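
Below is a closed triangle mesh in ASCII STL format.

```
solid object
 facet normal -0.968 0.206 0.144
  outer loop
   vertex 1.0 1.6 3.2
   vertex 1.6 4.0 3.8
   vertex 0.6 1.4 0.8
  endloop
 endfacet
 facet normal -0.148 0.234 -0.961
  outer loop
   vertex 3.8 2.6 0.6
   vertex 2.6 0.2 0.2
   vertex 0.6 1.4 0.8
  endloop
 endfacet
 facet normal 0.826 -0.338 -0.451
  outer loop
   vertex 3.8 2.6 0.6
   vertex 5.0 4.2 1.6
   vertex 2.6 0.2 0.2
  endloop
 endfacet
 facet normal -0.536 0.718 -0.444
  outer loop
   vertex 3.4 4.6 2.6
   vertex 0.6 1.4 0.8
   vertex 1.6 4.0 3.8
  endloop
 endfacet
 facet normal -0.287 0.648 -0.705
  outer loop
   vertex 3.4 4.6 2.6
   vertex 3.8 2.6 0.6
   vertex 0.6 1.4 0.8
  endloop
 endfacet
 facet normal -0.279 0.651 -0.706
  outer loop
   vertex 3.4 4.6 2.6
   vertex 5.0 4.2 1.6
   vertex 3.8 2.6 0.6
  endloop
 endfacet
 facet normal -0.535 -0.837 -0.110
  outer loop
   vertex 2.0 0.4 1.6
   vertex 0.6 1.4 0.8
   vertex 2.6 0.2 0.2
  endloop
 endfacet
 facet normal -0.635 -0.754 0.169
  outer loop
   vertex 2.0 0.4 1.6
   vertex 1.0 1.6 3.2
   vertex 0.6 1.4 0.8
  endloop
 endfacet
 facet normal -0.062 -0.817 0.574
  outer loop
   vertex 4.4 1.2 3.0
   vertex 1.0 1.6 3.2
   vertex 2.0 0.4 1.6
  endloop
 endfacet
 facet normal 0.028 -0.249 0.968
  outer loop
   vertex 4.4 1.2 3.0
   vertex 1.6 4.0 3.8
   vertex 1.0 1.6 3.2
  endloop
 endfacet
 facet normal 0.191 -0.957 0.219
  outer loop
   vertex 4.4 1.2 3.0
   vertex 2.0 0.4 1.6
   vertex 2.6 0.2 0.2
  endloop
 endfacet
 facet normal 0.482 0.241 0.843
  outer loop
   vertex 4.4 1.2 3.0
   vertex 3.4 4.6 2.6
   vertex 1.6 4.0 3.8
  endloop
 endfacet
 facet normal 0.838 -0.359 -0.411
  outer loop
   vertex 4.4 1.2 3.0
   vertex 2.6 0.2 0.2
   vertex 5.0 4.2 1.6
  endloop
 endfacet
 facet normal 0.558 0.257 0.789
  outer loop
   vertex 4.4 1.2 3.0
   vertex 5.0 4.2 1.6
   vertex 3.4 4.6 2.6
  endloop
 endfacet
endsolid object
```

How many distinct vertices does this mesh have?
9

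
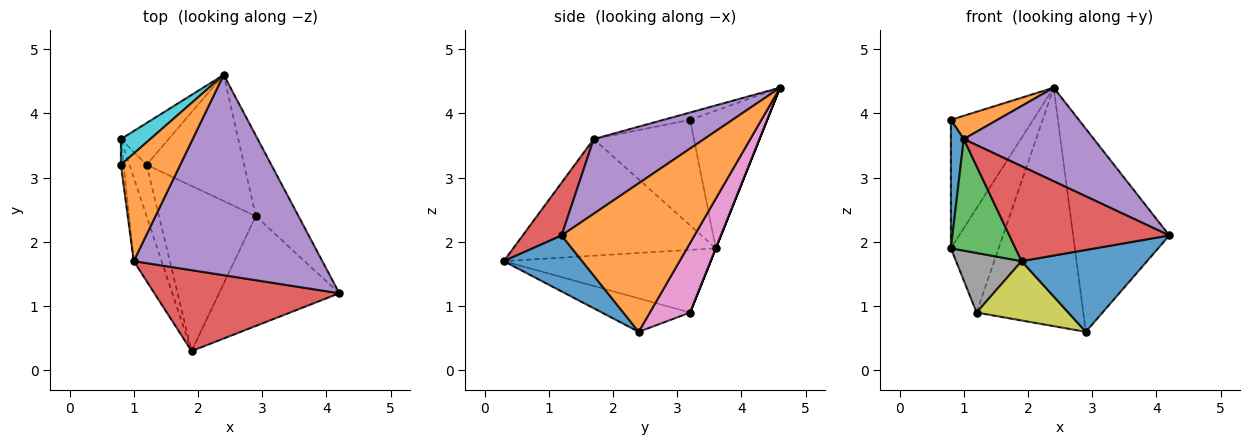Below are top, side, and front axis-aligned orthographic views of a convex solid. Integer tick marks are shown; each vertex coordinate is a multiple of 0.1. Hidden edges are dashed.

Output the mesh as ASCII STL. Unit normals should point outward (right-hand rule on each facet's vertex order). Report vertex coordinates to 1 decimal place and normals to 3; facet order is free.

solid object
 facet normal 0.350 -0.560 -0.751
  outer loop
   vertex 2.9 2.4 0.6
   vertex 4.2 1.2 2.1
   vertex 1.9 0.3 1.7
  endloop
 endfacet
 facet normal 0.789 0.571 -0.227
  outer loop
   vertex 2.9 2.4 0.6
   vertex 2.4 4.6 4.4
   vertex 4.2 1.2 2.1
  endloop
 endfacet
 facet normal -0.929 -0.296 -0.222
  outer loop
   vertex 1.0 1.7 3.6
   vertex 0.8 3.6 1.9
   vertex 1.9 0.3 1.7
  endloop
 endfacet
 facet normal 0.182 -0.748 0.638
  outer loop
   vertex 1.0 1.7 3.6
   vertex 1.9 0.3 1.7
   vertex 4.2 1.2 2.1
  endloop
 endfacet
 facet normal 0.338 -0.398 0.853
  outer loop
   vertex 1.0 1.7 3.6
   vertex 4.2 1.2 2.1
   vertex 2.4 4.6 4.4
  endloop
 endfacet
 facet normal 0.000 0.928 -0.371
  outer loop
   vertex 1.2 3.2 0.9
   vertex 0.8 3.6 1.9
   vertex 2.4 4.6 4.4
  endloop
 endfacet
 facet normal 0.316 0.838 -0.444
  outer loop
   vertex 1.2 3.2 0.9
   vertex 2.4 4.6 4.4
   vertex 2.9 2.4 0.6
  endloop
 endfacet
 facet normal -0.923 -0.292 -0.252
  outer loop
   vertex 1.2 3.2 0.9
   vertex 1.9 0.3 1.7
   vertex 0.8 3.6 1.9
  endloop
 endfacet
 facet normal -0.309 -0.322 -0.895
  outer loop
   vertex 1.2 3.2 0.9
   vertex 2.9 2.4 0.6
   vertex 1.9 0.3 1.7
  endloop
 endfacet
 facet normal -0.677 0.722 0.144
  outer loop
   vertex 0.8 3.2 3.9
   vertex 2.4 4.6 4.4
   vertex 0.8 3.6 1.9
  endloop
 endfacet
 facet normal -0.992 -0.127 -0.025
  outer loop
   vertex 0.8 3.2 3.9
   vertex 0.8 3.6 1.9
   vertex 1.0 1.7 3.6
  endloop
 endfacet
 facet normal -0.119 -0.210 0.970
  outer loop
   vertex 0.8 3.2 3.9
   vertex 1.0 1.7 3.6
   vertex 2.4 4.6 4.4
  endloop
 endfacet
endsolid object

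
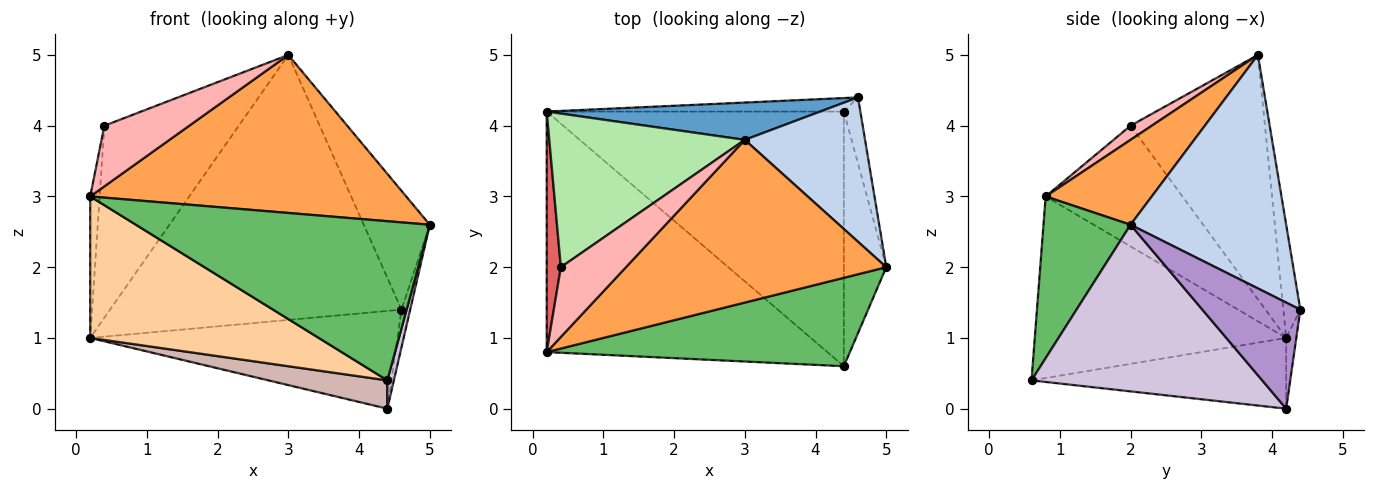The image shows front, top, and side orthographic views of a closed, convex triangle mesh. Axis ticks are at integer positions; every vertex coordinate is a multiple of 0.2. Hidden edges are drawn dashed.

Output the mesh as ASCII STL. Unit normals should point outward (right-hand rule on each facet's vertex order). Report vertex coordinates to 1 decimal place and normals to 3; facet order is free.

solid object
 facet normal -0.058 0.989 0.139
  outer loop
   vertex 3.0 3.8 5.0
   vertex 4.6 4.4 1.4
   vertex 0.2 4.2 1.0
  endloop
 endfacet
 facet normal 0.832 0.353 0.428
  outer loop
   vertex 3.0 3.8 5.0
   vertex 5.0 2.0 2.6
   vertex 4.6 4.4 1.4
  endloop
 endfacet
 facet normal 0.228 -0.678 0.699
  outer loop
   vertex 0.2 0.8 3.0
   vertex 5.0 2.0 2.6
   vertex 3.0 3.8 5.0
  endloop
 endfacet
 facet normal -0.487 -0.443 -0.753
  outer loop
   vertex 4.4 0.6 0.4
   vertex 0.2 0.8 3.0
   vertex 0.2 4.2 1.0
  endloop
 endfacet
 facet normal 0.251 -0.846 0.470
  outer loop
   vertex 4.4 0.6 0.4
   vertex 5.0 2.0 2.6
   vertex 0.2 0.8 3.0
  endloop
 endfacet
 facet normal -0.615 0.615 0.492
  outer loop
   vertex 0.4 2.0 4.0
   vertex 3.0 3.8 5.0
   vertex 0.2 4.2 1.0
  endloop
 endfacet
 facet normal -0.991 0.068 0.116
  outer loop
   vertex 0.4 2.0 4.0
   vertex 0.2 4.2 1.0
   vertex 0.2 0.8 3.0
  endloop
 endfacet
 facet normal 0.162 -0.648 0.745
  outer loop
   vertex 0.4 2.0 4.0
   vertex 0.2 0.8 3.0
   vertex 3.0 3.8 5.0
  endloop
 endfacet
 facet normal 0.984 0.087 -0.153
  outer loop
   vertex 4.4 4.2 0.0
   vertex 4.6 4.4 1.4
   vertex 5.0 2.0 2.6
  endloop
 endfacet
 facet normal 0.969 -0.027 -0.247
  outer loop
   vertex 4.4 4.2 0.0
   vertex 5.0 2.0 2.6
   vertex 4.4 0.6 0.4
  endloop
 endfacet
 facet normal -0.033 0.990 -0.137
  outer loop
   vertex 4.4 4.2 0.0
   vertex 0.2 4.2 1.0
   vertex 4.6 4.4 1.4
  endloop
 endfacet
 facet normal -0.230 -0.107 -0.967
  outer loop
   vertex 4.4 4.2 0.0
   vertex 4.4 0.6 0.4
   vertex 0.2 4.2 1.0
  endloop
 endfacet
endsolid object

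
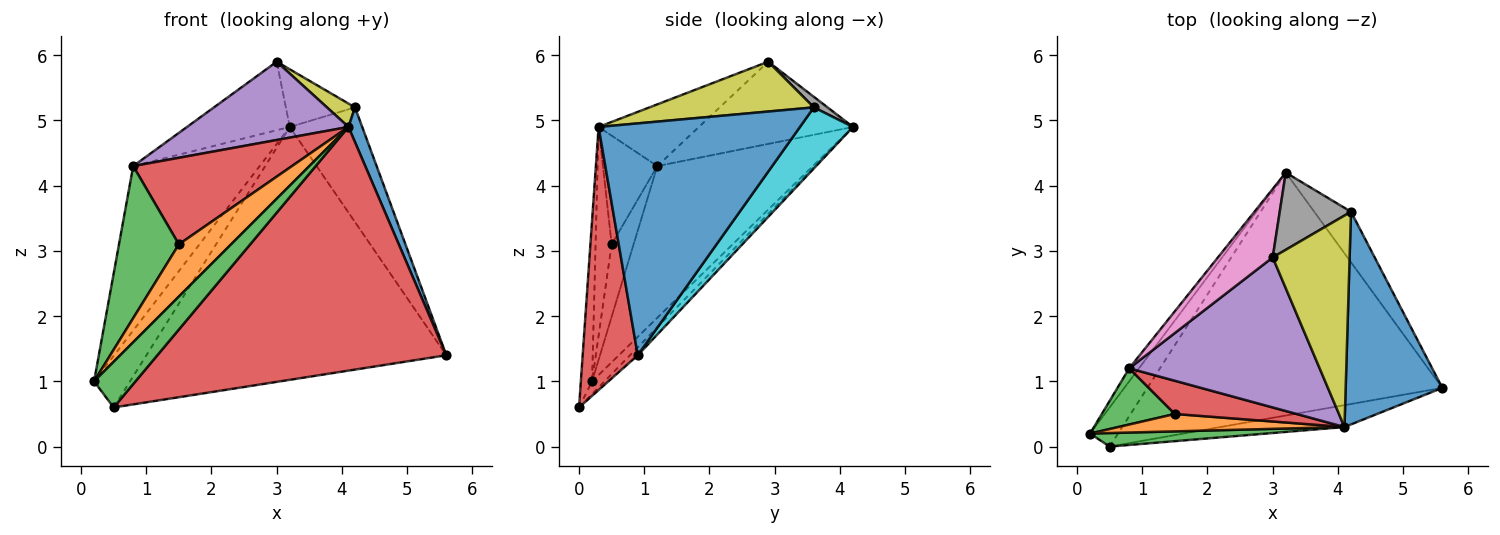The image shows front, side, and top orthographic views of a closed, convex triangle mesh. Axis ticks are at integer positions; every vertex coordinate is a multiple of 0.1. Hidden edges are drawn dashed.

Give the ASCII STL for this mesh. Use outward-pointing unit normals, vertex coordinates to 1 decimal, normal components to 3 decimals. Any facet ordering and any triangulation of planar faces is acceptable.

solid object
 facet normal -0.266 0.768 -0.583
  outer loop
   vertex 0.5 0.0 0.6
   vertex 0.2 0.2 1.0
   vertex 3.2 4.2 4.9
  endloop
 endfacet
 facet normal -0.019 0.721 -0.693
  outer loop
   vertex 0.5 0.0 0.6
   vertex 3.2 4.2 4.9
   vertex 5.6 0.9 1.4
  endloop
 endfacet
 facet normal -0.252 -0.928 0.275
  outer loop
   vertex 0.5 0.0 0.6
   vertex 4.1 0.3 4.9
   vertex 0.2 0.2 1.0
  endloop
 endfacet
 facet normal 0.186 -0.979 -0.088
  outer loop
   vertex 0.5 0.0 0.6
   vertex 5.6 0.9 1.4
   vertex 4.1 0.3 4.9
  endloop
 endfacet
 facet normal -0.276 -0.445 0.852
  outer loop
   vertex 0.8 1.2 4.3
   vertex 4.1 0.3 4.9
   vertex 3.0 2.9 5.9
  endloop
 endfacet
 facet normal -0.775 0.630 -0.050
  outer loop
   vertex 0.8 1.2 4.3
   vertex 3.2 4.2 4.9
   vertex 0.2 0.2 1.0
  endloop
 endfacet
 facet normal -0.728 0.485 0.485
  outer loop
   vertex 0.8 1.2 4.3
   vertex 3.0 2.9 5.9
   vertex 3.2 4.2 4.9
  endloop
 endfacet
 facet normal 0.118 0.594 0.796
  outer loop
   vertex 4.2 3.6 5.2
   vertex 3.2 4.2 4.9
   vertex 3.0 2.9 5.9
  endloop
 endfacet
 facet normal 0.541 -0.092 0.836
  outer loop
   vertex 4.2 3.6 5.2
   vertex 3.0 2.9 5.9
   vertex 4.1 0.3 4.9
  endloop
 endfacet
 facet normal 0.557 0.760 -0.335
  outer loop
   vertex 4.2 3.6 5.2
   vertex 5.6 0.9 1.4
   vertex 3.2 4.2 4.9
  endloop
 endfacet
 facet normal 0.921 -0.063 0.384
  outer loop
   vertex 4.2 3.6 5.2
   vertex 4.1 0.3 4.9
   vertex 5.6 0.9 1.4
  endloop
 endfacet
 facet normal -0.280 -0.911 0.304
  outer loop
   vertex 1.5 0.5 3.1
   vertex 0.2 0.2 1.0
   vertex 4.1 0.3 4.9
  endloop
 endfacet
 facet normal -0.325 -0.887 0.328
  outer loop
   vertex 1.5 0.5 3.1
   vertex 0.8 1.2 4.3
   vertex 0.2 0.2 1.0
  endloop
 endfacet
 facet normal -0.305 -0.889 0.341
  outer loop
   vertex 1.5 0.5 3.1
   vertex 4.1 0.3 4.9
   vertex 0.8 1.2 4.3
  endloop
 endfacet
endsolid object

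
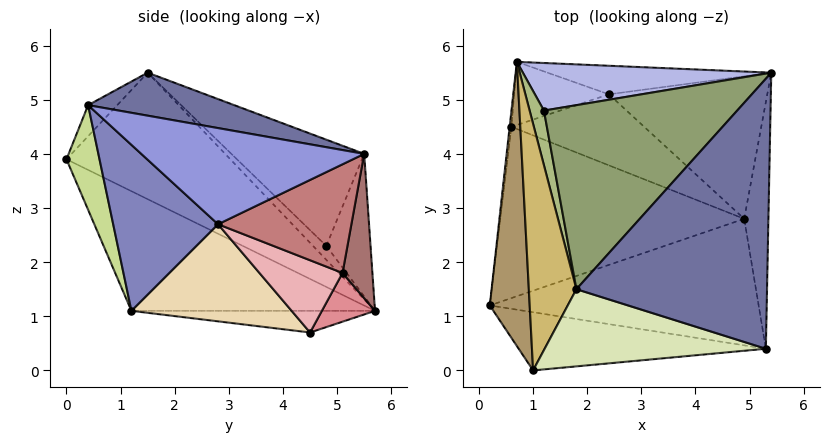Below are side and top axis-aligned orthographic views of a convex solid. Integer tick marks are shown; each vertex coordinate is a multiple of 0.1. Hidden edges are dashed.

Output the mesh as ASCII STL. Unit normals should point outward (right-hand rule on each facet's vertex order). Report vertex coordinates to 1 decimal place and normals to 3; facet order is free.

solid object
 facet normal 0.217 0.166 0.962
  outer loop
   vertex 5.3 0.4 4.9
   vertex 5.4 5.5 4.0
   vertex 1.8 1.5 5.5
  endloop
 endfacet
 facet normal 0.432 -0.569 -0.700
  outer loop
   vertex 4.9 2.8 2.7
   vertex 5.3 0.4 4.9
   vertex 0.2 1.2 1.1
  endloop
 endfacet
 facet normal 0.968 -0.062 -0.244
  outer loop
   vertex 4.9 2.8 2.7
   vertex 5.4 5.5 4.0
   vertex 5.3 0.4 4.9
  endloop
 endfacet
 facet normal -0.374 0.661 0.651
  outer loop
   vertex 1.2 4.8 2.3
   vertex 5.4 5.5 4.0
   vertex 0.7 5.7 1.1
  endloop
 endfacet
 facet normal -0.383 0.606 0.697
  outer loop
   vertex 1.2 4.8 2.3
   vertex 1.8 1.5 5.5
   vertex 5.4 5.5 4.0
  endloop
 endfacet
 facet normal -0.606 0.494 0.623
  outer loop
   vertex 1.2 4.8 2.3
   vertex 0.7 5.7 1.1
   vertex 1.8 1.5 5.5
  endloop
 endfacet
 facet normal 0.182 -0.884 -0.431
  outer loop
   vertex 1.0 0.0 3.9
   vertex 0.2 1.2 1.1
   vertex 5.3 0.4 4.9
  endloop
 endfacet
 facet normal -0.099 -0.701 0.707
  outer loop
   vertex 1.0 0.0 3.9
   vertex 5.3 0.4 4.9
   vertex 1.8 1.5 5.5
  endloop
 endfacet
 facet normal -0.943 0.105 0.314
  outer loop
   vertex 1.0 0.0 3.9
   vertex 0.7 5.7 1.1
   vertex 0.2 1.2 1.1
  endloop
 endfacet
 facet normal -0.929 0.123 0.349
  outer loop
   vertex 1.0 0.0 3.9
   vertex 1.8 1.5 5.5
   vertex 0.7 5.7 1.1
  endloop
 endfacet
 facet normal -0.990 0.110 -0.083
  outer loop
   vertex 0.6 4.5 0.7
   vertex 0.2 1.2 1.1
   vertex 0.7 5.7 1.1
  endloop
 endfacet
 facet normal 0.365 -0.156 -0.918
  outer loop
   vertex 0.6 4.5 0.7
   vertex 4.9 2.8 2.7
   vertex 0.2 1.2 1.1
  endloop
 endfacet
 facet normal 0.474 0.486 -0.735
  outer loop
   vertex 2.4 5.1 1.8
   vertex 0.7 5.7 1.1
   vertex 5.4 5.5 4.0
  endloop
 endfacet
 facet normal 0.543 0.281 -0.791
  outer loop
   vertex 2.4 5.1 1.8
   vertex 5.4 5.5 4.0
   vertex 4.9 2.8 2.7
  endloop
 endfacet
 facet normal 0.443 0.250 -0.861
  outer loop
   vertex 2.4 5.1 1.8
   vertex 0.6 4.5 0.7
   vertex 0.7 5.7 1.1
  endloop
 endfacet
 facet normal 0.471 0.173 -0.865
  outer loop
   vertex 2.4 5.1 1.8
   vertex 4.9 2.8 2.7
   vertex 0.6 4.5 0.7
  endloop
 endfacet
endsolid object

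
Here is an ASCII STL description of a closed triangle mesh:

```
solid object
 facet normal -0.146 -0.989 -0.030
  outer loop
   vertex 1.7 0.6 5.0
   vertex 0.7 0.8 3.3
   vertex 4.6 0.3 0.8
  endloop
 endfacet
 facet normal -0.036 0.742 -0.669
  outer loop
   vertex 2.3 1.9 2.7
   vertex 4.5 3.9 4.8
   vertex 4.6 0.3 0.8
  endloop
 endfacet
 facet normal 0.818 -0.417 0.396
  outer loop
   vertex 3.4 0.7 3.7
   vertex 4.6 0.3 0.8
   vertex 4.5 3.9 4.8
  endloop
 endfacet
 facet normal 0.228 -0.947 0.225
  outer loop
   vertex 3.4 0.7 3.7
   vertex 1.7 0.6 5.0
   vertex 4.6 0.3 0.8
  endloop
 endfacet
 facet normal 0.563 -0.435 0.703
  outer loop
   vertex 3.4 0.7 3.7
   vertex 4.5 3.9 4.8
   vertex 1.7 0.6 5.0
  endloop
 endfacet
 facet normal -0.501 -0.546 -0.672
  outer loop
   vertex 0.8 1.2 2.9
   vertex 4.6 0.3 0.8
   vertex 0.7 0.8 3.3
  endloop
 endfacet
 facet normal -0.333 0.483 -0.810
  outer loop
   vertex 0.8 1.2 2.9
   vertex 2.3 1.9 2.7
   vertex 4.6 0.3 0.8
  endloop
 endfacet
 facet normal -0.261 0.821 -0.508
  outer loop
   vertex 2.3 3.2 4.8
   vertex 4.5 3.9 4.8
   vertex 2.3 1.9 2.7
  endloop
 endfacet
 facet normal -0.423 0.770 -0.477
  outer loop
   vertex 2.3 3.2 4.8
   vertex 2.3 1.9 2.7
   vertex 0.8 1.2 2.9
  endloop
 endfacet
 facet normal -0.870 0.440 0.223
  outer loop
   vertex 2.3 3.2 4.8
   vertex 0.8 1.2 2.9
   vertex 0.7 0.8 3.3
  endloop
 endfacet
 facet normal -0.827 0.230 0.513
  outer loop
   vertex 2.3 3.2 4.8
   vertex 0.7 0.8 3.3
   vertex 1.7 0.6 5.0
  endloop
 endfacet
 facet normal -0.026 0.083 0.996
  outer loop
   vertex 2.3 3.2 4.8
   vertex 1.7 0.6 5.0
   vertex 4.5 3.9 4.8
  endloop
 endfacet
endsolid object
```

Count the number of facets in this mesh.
12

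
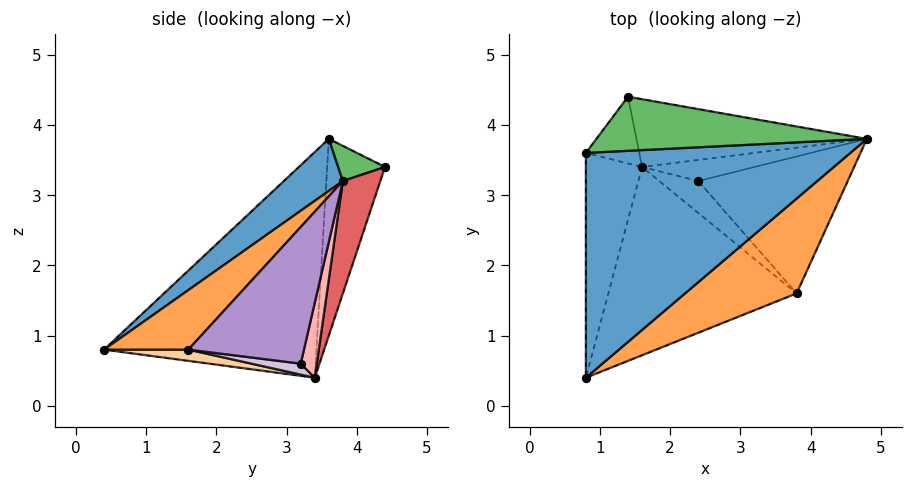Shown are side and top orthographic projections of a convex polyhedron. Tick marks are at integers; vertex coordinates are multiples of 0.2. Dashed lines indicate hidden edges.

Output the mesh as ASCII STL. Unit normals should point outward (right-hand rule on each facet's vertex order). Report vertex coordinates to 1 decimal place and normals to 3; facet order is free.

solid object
 facet normal 0.142 -0.677 0.722
  outer loop
   vertex 0.8 0.4 0.8
   vertex 4.8 3.8 3.2
   vertex 0.8 3.6 3.8
  endloop
 endfacet
 facet normal -0.946 0.221 -0.236
  outer loop
   vertex 1.6 3.4 0.4
   vertex 0.8 0.4 0.8
   vertex 0.8 3.6 3.8
  endloop
 endfacet
 facet normal 0.305 -0.762 0.571
  outer loop
   vertex 3.8 1.6 0.8
   vertex 4.8 3.8 3.2
   vertex 0.8 0.4 0.8
  endloop
 endfacet
 facet normal 0.059 -0.147 -0.987
  outer loop
   vertex 3.8 1.6 0.8
   vertex 0.8 0.4 0.8
   vertex 1.6 3.4 0.4
  endloop
 endfacet
 facet normal 0.120 0.371 0.921
  outer loop
   vertex 1.4 4.4 3.4
   vertex 0.8 3.6 3.8
   vertex 4.8 3.8 3.2
  endloop
 endfacet
 facet normal -0.830 0.510 -0.225
  outer loop
   vertex 1.4 4.4 3.4
   vertex 1.6 3.4 0.4
   vertex 0.8 3.6 3.8
  endloop
 endfacet
 facet normal 0.148 0.941 -0.304
  outer loop
   vertex 1.4 4.4 3.4
   vertex 4.8 3.8 3.2
   vertex 1.6 3.4 0.4
  endloop
 endfacet
 facet normal 0.324 0.811 -0.487
  outer loop
   vertex 2.4 3.2 0.6
   vertex 1.6 3.4 0.4
   vertex 4.8 3.8 3.2
  endloop
 endfacet
 facet normal 0.604 0.446 -0.660
  outer loop
   vertex 2.4 3.2 0.6
   vertex 4.8 3.8 3.2
   vertex 3.8 1.6 0.8
  endloop
 endfacet
 facet normal 0.268 0.115 -0.957
  outer loop
   vertex 2.4 3.2 0.6
   vertex 3.8 1.6 0.8
   vertex 1.6 3.4 0.4
  endloop
 endfacet
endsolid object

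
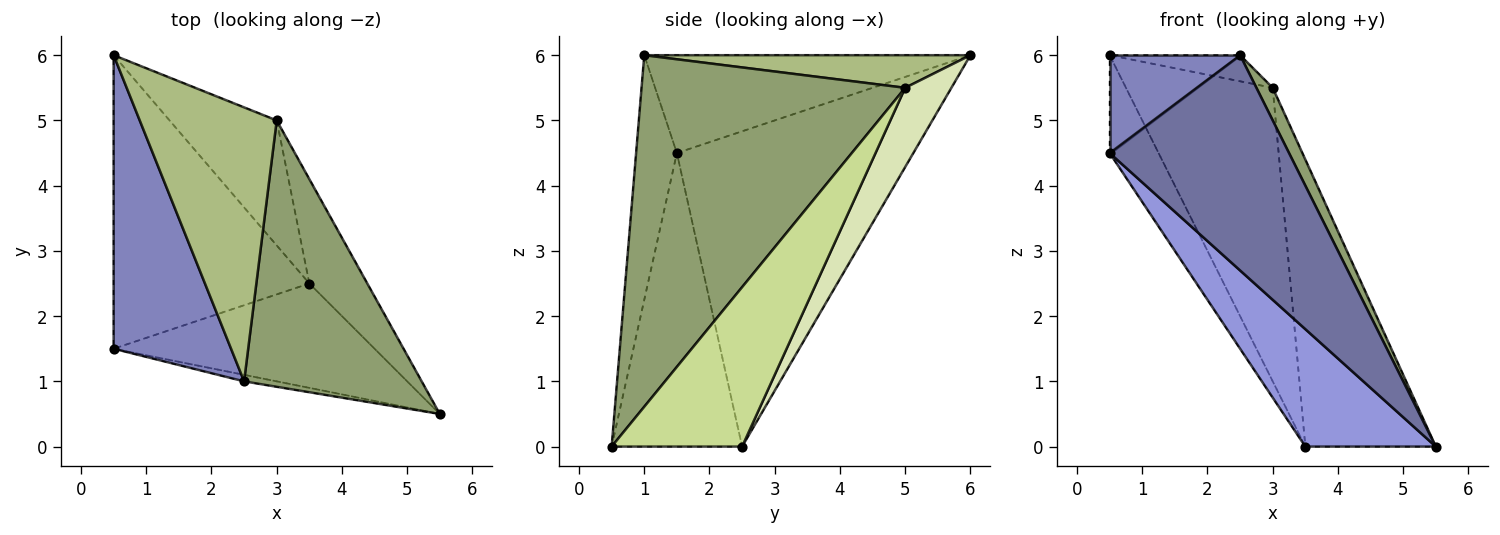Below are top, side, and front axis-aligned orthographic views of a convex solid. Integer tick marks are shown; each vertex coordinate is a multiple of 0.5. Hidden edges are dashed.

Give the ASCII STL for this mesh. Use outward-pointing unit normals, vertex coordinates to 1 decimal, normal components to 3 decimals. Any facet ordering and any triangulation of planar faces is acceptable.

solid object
 facet normal -0.222 -0.975 -0.030
  outer loop
   vertex 2.5 1.0 6.0
   vertex 0.5 1.5 4.5
   vertex 5.5 0.5 0.0
  endloop
 endfacet
 facet normal -0.620 -0.248 0.744
  outer loop
   vertex 2.5 1.0 6.0
   vertex 0.5 6.0 6.0
   vertex 0.5 1.5 4.5
  endloop
 endfacet
 facet normal -0.599 -0.599 -0.532
  outer loop
   vertex 3.5 2.5 0.0
   vertex 5.5 0.5 0.0
   vertex 0.5 1.5 4.5
  endloop
 endfacet
 facet normal -0.837 0.173 -0.519
  outer loop
   vertex 3.5 2.5 0.0
   vertex 0.5 1.5 4.5
   vertex 0.5 6.0 6.0
  endloop
 endfacet
 facet normal 0.891 -0.055 0.450
  outer loop
   vertex 3.0 5.0 5.5
   vertex 2.5 1.0 6.0
   vertex 5.5 0.5 0.0
  endloop
 endfacet
 facet normal 0.231 0.092 0.969
  outer loop
   vertex 3.0 5.0 5.5
   vertex 0.5 6.0 6.0
   vertex 2.5 1.0 6.0
  endloop
 endfacet
 facet normal 0.685 0.685 -0.249
  outer loop
   vertex 3.0 5.0 5.5
   vertex 5.5 0.5 0.0
   vertex 3.5 2.5 0.0
  endloop
 endfacet
 facet normal 0.278 0.884 -0.376
  outer loop
   vertex 3.0 5.0 5.5
   vertex 3.5 2.5 0.0
   vertex 0.5 6.0 6.0
  endloop
 endfacet
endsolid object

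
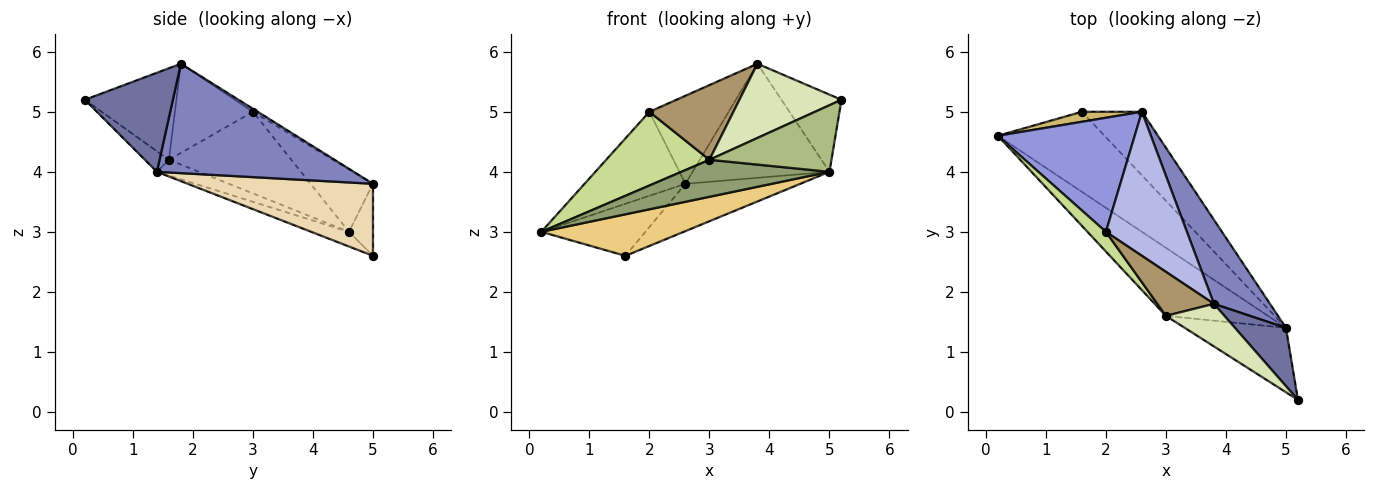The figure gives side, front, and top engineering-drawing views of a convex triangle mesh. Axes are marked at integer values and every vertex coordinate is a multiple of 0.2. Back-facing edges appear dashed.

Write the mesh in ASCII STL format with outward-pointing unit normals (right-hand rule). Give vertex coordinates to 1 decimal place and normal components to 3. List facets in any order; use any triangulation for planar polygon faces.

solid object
 facet normal 0.760 0.518 0.392
  outer loop
   vertex 5.0 1.4 4.0
   vertex 3.8 1.8 5.8
   vertex 5.2 0.2 5.2
  endloop
 endfacet
 facet normal 0.757 0.526 0.388
  outer loop
   vertex 5.0 1.4 4.0
   vertex 2.6 5.0 3.8
   vertex 3.8 1.8 5.8
  endloop
 endfacet
 facet normal -0.345 0.557 0.756
  outer loop
   vertex 2.0 3.0 5.0
   vertex 2.6 5.0 3.8
   vertex 0.2 4.6 3.0
  endloop
 endfacet
 facet normal -0.032 0.521 0.853
  outer loop
   vertex 2.0 3.0 5.0
   vertex 3.8 1.8 5.8
   vertex 2.6 5.0 3.8
  endloop
 endfacet
 facet normal -0.134 -0.474 -0.870
  outer loop
   vertex 3.0 1.6 4.2
   vertex 0.2 4.6 3.0
   vertex 5.0 1.4 4.0
  endloop
 endfacet
 facet normal -0.140 -0.712 -0.688
  outer loop
   vertex 3.0 1.6 4.2
   vertex 5.0 1.4 4.0
   vertex 5.2 0.2 5.2
  endloop
 endfacet
 facet normal -0.753 -0.635 0.170
  outer loop
   vertex 3.0 1.6 4.2
   vertex 2.0 3.0 5.0
   vertex 0.2 4.6 3.0
  endloop
 endfacet
 facet normal -0.614 -0.685 0.393
  outer loop
   vertex 3.0 1.6 4.2
   vertex 5.2 0.2 5.2
   vertex 3.8 1.8 5.8
  endloop
 endfacet
 facet normal -0.625 -0.673 0.396
  outer loop
   vertex 3.0 1.6 4.2
   vertex 3.8 1.8 5.8
   vertex 2.0 3.0 5.0
  endloop
 endfacet
 facet normal -0.221 0.958 0.184
  outer loop
   vertex 1.6 5.0 2.6
   vertex 0.2 4.6 3.0
   vertex 2.6 5.0 3.8
  endloop
 endfacet
 facet normal -0.121 -0.457 -0.881
  outer loop
   vertex 1.6 5.0 2.6
   vertex 5.0 1.4 4.0
   vertex 0.2 4.6 3.0
  endloop
 endfacet
 facet normal 0.693 0.430 -0.578
  outer loop
   vertex 1.6 5.0 2.6
   vertex 2.6 5.0 3.8
   vertex 5.0 1.4 4.0
  endloop
 endfacet
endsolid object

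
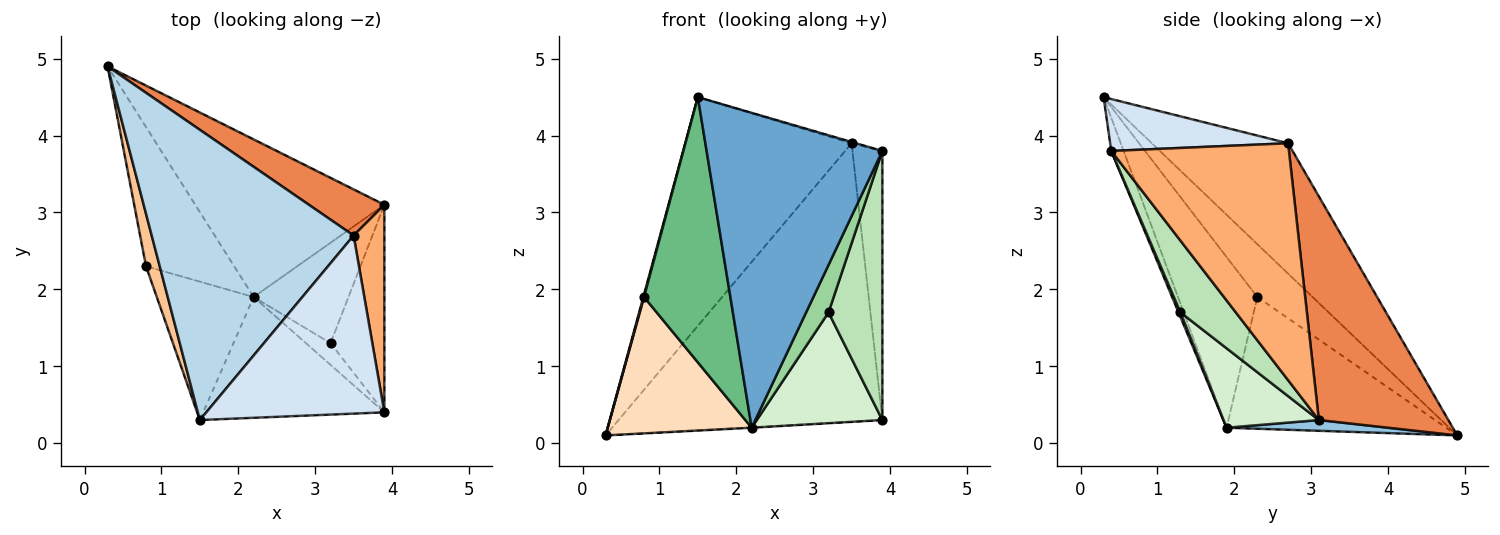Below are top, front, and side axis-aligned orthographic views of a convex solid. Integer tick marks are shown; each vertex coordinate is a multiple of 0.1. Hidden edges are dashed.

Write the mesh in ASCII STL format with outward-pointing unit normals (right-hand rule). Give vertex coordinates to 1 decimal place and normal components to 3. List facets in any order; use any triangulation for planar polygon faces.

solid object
 facet normal -0.065 -0.932 -0.357
  outer loop
   vertex 2.2 1.9 0.2
   vertex 3.9 0.4 3.8
   vertex 1.5 0.3 4.5
  endloop
 endfacet
 facet normal 0.057 0.003 -0.998
  outer loop
   vertex 3.9 3.1 0.3
   vertex 2.2 1.9 0.2
   vertex 0.3 4.9 0.1
  endloop
 endfacet
 facet normal -0.452 0.552 0.700
  outer loop
   vertex 3.5 2.7 3.9
   vertex 0.3 4.9 0.1
   vertex 1.5 0.3 4.5
  endloop
 endfacet
 facet normal 0.280 0.007 0.960
  outer loop
   vertex 3.5 2.7 3.9
   vertex 1.5 0.3 4.5
   vertex 3.9 0.4 3.8
  endloop
 endfacet
 facet normal 0.436 0.888 0.147
  outer loop
   vertex 3.5 2.7 3.9
   vertex 3.9 3.1 0.3
   vertex 0.3 4.9 0.1
  endloop
 endfacet
 facet normal 0.978 0.165 0.127
  outer loop
   vertex 3.5 2.7 3.9
   vertex 3.9 0.4 3.8
   vertex 3.9 3.1 0.3
  endloop
 endfacet
 facet normal -0.968 -0.012 0.251
  outer loop
   vertex 0.8 2.3 1.9
   vertex 1.5 0.3 4.5
   vertex 0.3 4.9 0.1
  endloop
 endfacet
 facet normal -0.730 -0.478 -0.488
  outer loop
   vertex 0.8 2.3 1.9
   vertex 0.3 4.9 0.1
   vertex 2.2 1.9 0.2
  endloop
 endfacet
 facet normal -0.632 -0.687 -0.359
  outer loop
   vertex 0.8 2.3 1.9
   vertex 2.2 1.9 0.2
   vertex 1.5 0.3 4.5
  endloop
 endfacet
 facet normal 0.078 -0.907 -0.415
  outer loop
   vertex 3.2 1.3 1.7
   vertex 3.9 0.4 3.8
   vertex 2.2 1.9 0.2
  endloop
 endfacet
 facet normal 0.631 -0.614 -0.474
  outer loop
   vertex 3.2 1.3 1.7
   vertex 3.9 3.1 0.3
   vertex 3.9 0.4 3.8
  endloop
 endfacet
 facet normal 0.490 -0.646 -0.585
  outer loop
   vertex 3.2 1.3 1.7
   vertex 2.2 1.9 0.2
   vertex 3.9 3.1 0.3
  endloop
 endfacet
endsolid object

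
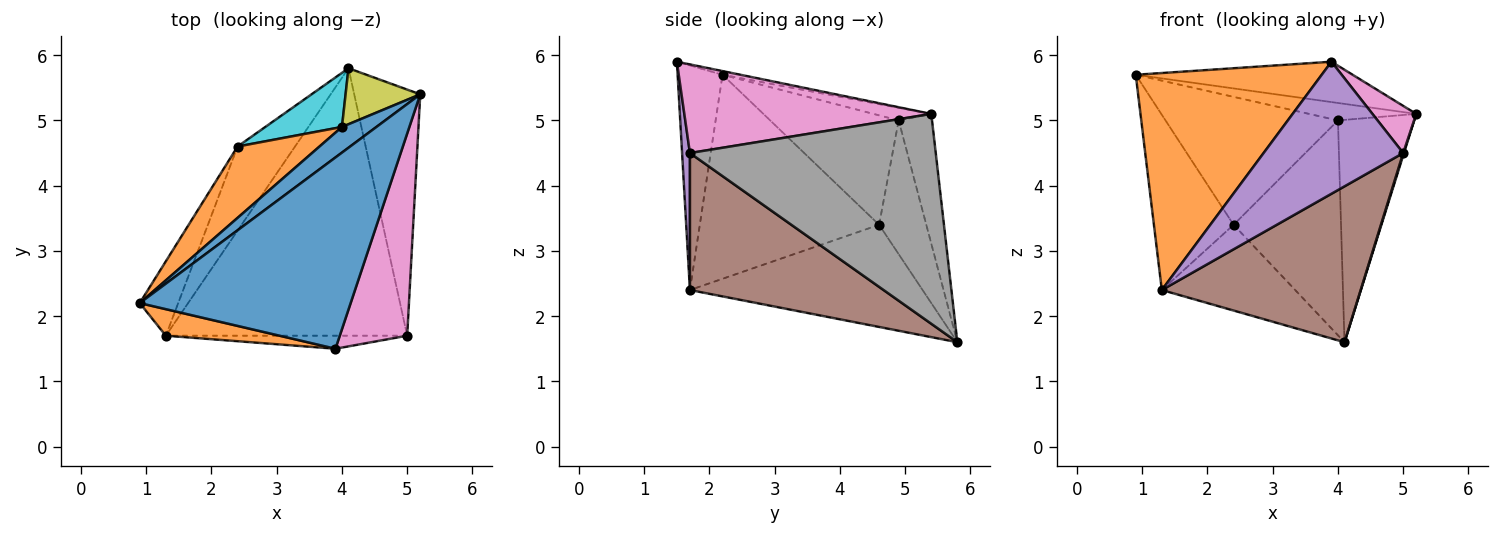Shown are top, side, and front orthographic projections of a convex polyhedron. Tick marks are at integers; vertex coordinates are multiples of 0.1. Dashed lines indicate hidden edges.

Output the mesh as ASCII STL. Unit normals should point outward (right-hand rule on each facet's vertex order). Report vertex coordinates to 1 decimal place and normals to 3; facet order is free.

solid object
 facet normal -0.017 0.206 0.978
  outer loop
   vertex 3.9 1.5 5.9
   vertex 5.2 5.4 5.1
   vertex 0.9 2.2 5.7
  endloop
 endfacet
 facet normal -0.233 -0.965 0.118
  outer loop
   vertex 1.3 1.7 2.4
   vertex 3.9 1.5 5.9
   vertex 0.9 2.2 5.7
  endloop
 endfacet
 facet normal -0.901 0.400 -0.170
  outer loop
   vertex 2.4 4.6 3.4
   vertex 1.3 1.7 2.4
   vertex 0.9 2.2 5.7
  endloop
 endfacet
 facet normal -0.780 0.447 -0.438
  outer loop
   vertex 2.4 4.6 3.4
   vertex 4.1 5.8 1.6
   vertex 1.3 1.7 2.4
  endloop
 endfacet
 facet normal 0.056 -0.994 -0.098
  outer loop
   vertex 5.0 1.7 4.5
   vertex 3.9 1.5 5.9
   vertex 1.3 1.7 2.4
  endloop
 endfacet
 facet normal 0.440 -0.452 -0.776
  outer loop
   vertex 5.0 1.7 4.5
   vertex 1.3 1.7 2.4
   vertex 4.1 5.8 1.6
  endloop
 endfacet
 facet normal 0.788 -0.140 0.599
  outer loop
   vertex 5.0 1.7 4.5
   vertex 5.2 5.4 5.1
   vertex 3.9 1.5 5.9
  endloop
 endfacet
 facet normal 0.954 -0.003 -0.300
  outer loop
   vertex 5.0 1.7 4.5
   vertex 4.1 5.8 1.6
   vertex 5.2 5.4 5.1
  endloop
 endfacet
 facet normal -0.391 0.893 0.225
  outer loop
   vertex 4.0 4.9 5.0
   vertex 5.2 5.4 5.1
   vertex 4.1 5.8 1.6
  endloop
 endfacet
 facet normal -0.392 0.892 0.225
  outer loop
   vertex 4.0 4.9 5.0
   vertex 4.1 5.8 1.6
   vertex 2.4 4.6 3.4
  endloop
 endfacet
 facet normal -0.290 0.538 0.791
  outer loop
   vertex 4.0 4.9 5.0
   vertex 0.9 2.2 5.7
   vertex 5.2 5.4 5.1
  endloop
 endfacet
 facet normal -0.545 0.732 0.408
  outer loop
   vertex 4.0 4.9 5.0
   vertex 2.4 4.6 3.4
   vertex 0.9 2.2 5.7
  endloop
 endfacet
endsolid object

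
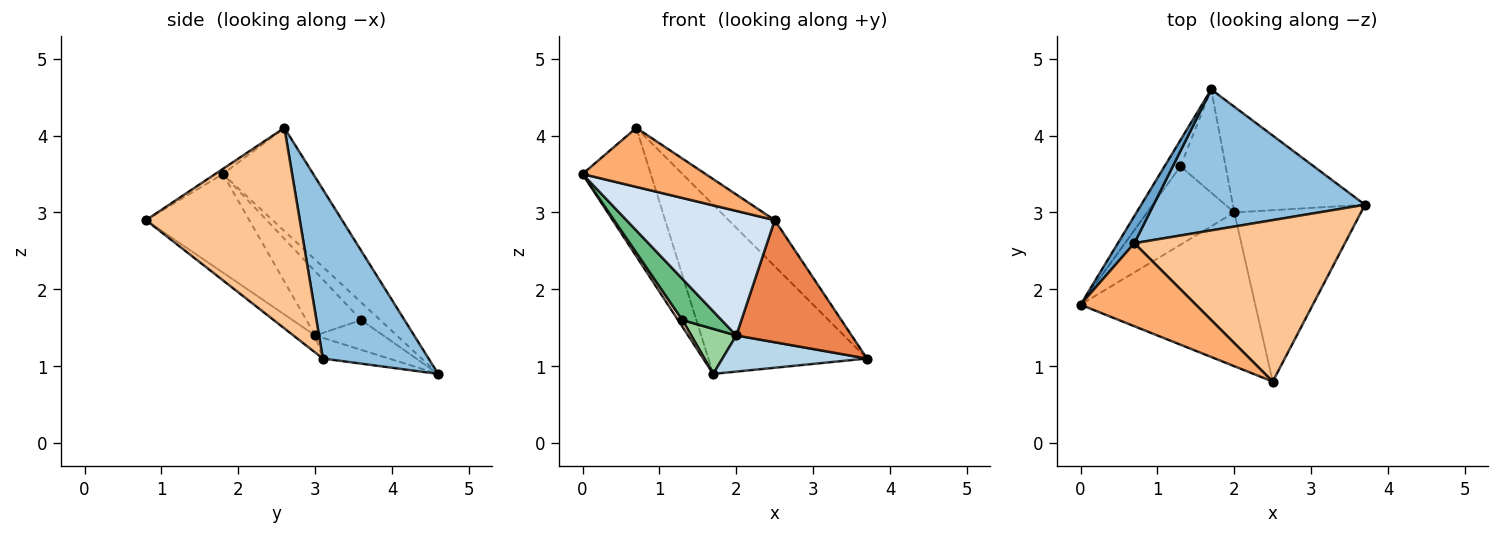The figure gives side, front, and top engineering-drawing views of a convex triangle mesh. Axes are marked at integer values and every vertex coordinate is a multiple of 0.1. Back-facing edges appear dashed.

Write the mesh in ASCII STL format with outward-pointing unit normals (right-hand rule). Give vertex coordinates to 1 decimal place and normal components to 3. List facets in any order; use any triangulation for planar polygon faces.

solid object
 facet normal -0.792 0.598 0.126
  outer loop
   vertex 0.7 2.6 4.1
   vertex 1.7 4.6 0.9
   vertex 0.0 1.8 3.5
  endloop
 endfacet
 facet normal 0.456 0.684 0.570
  outer loop
   vertex 0.7 2.6 4.1
   vertex 3.7 3.1 1.1
   vertex 1.7 4.6 0.9
  endloop
 endfacet
 facet normal -0.146 -0.320 -0.936
  outer loop
   vertex 2.0 3.0 1.4
   vertex 1.7 4.6 0.9
   vertex 3.7 3.1 1.1
  endloop
 endfacet
 facet normal -0.401 -0.576 -0.712
  outer loop
   vertex 2.5 0.8 2.9
   vertex 0.0 1.8 3.5
   vertex 2.0 3.0 1.4
  endloop
 endfacet
 facet normal -0.109 -0.577 -0.810
  outer loop
   vertex 2.5 0.8 2.9
   vertex 2.0 3.0 1.4
   vertex 3.7 3.1 1.1
  endloop
 endfacet
 facet normal -0.036 -0.579 0.814
  outer loop
   vertex 2.5 0.8 2.9
   vertex 0.7 2.6 4.1
   vertex 0.0 1.8 3.5
  endloop
 endfacet
 facet normal 0.675 0.203 0.709
  outer loop
   vertex 2.5 0.8 2.9
   vertex 3.7 3.1 1.1
   vertex 0.7 2.6 4.1
  endloop
 endfacet
 facet normal -0.730 -0.171 -0.662
  outer loop
   vertex 1.3 3.6 1.6
   vertex 0.0 1.8 3.5
   vertex 1.7 4.6 0.9
  endloop
 endfacet
 facet normal -0.546 -0.389 -0.742
  outer loop
   vertex 1.3 3.6 1.6
   vertex 2.0 3.0 1.4
   vertex 0.0 1.8 3.5
  endloop
 endfacet
 facet normal -0.517 -0.342 -0.784
  outer loop
   vertex 1.3 3.6 1.6
   vertex 1.7 4.6 0.9
   vertex 2.0 3.0 1.4
  endloop
 endfacet
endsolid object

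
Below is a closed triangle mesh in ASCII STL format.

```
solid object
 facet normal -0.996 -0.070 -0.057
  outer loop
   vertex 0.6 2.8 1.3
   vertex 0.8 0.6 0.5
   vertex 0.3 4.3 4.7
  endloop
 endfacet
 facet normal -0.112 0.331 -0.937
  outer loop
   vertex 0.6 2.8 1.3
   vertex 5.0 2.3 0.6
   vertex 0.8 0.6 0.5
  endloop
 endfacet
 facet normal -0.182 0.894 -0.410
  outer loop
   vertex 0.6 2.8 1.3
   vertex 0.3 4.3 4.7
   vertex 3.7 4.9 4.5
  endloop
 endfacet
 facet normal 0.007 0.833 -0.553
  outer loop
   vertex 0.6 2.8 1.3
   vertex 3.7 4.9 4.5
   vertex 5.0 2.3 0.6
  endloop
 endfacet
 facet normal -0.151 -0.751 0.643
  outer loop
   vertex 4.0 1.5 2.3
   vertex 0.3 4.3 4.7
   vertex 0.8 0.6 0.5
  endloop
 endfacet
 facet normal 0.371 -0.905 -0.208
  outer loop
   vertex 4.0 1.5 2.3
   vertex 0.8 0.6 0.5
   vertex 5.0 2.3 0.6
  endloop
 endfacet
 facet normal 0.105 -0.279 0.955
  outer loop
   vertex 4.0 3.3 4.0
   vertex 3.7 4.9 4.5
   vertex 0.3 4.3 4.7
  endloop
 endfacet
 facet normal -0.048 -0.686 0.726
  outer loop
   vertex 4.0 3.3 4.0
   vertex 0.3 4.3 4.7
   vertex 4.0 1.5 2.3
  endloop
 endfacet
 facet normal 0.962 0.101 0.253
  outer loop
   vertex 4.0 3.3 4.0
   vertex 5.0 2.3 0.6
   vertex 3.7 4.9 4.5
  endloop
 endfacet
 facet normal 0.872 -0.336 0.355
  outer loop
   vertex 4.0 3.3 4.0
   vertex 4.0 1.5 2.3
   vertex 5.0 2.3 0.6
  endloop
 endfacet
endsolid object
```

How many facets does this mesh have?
10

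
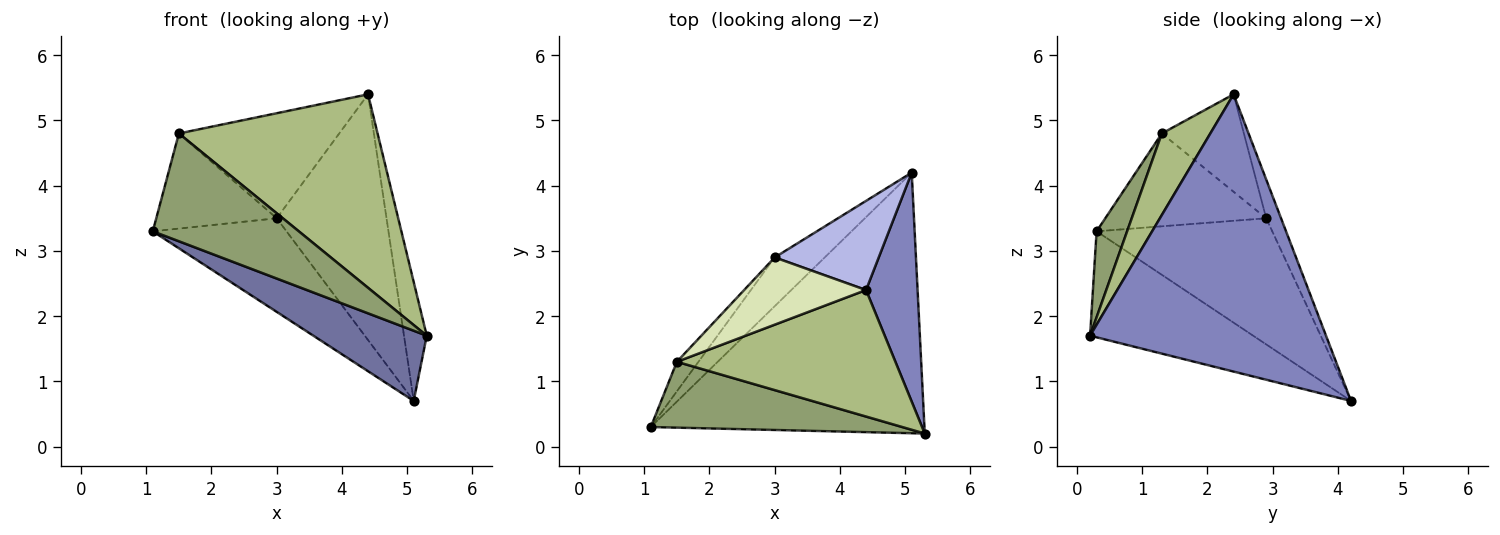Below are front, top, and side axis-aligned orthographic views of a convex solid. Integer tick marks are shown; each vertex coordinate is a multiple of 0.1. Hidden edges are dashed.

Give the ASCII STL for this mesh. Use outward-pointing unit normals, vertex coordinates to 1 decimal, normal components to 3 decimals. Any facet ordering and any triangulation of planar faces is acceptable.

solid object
 facet normal -0.350 -0.244 -0.904
  outer loop
   vertex 5.1 4.2 0.7
   vertex 5.3 0.2 1.7
   vertex 1.1 0.3 3.3
  endloop
 endfacet
 facet normal 0.979 0.094 0.182
  outer loop
   vertex 4.4 2.4 5.4
   vertex 5.3 0.2 1.7
   vertex 5.1 4.2 0.7
  endloop
 endfacet
 facet normal -0.759 0.578 -0.301
  outer loop
   vertex 3.0 2.9 3.5
   vertex 5.1 4.2 0.7
   vertex 1.1 0.3 3.3
  endloop
 endfacet
 facet normal -0.126 0.933 0.338
  outer loop
   vertex 3.0 2.9 3.5
   vertex 4.4 2.4 5.4
   vertex 5.1 4.2 0.7
  endloop
 endfacet
 facet normal 0.176 -0.840 0.513
  outer loop
   vertex 1.5 1.3 4.8
   vertex 1.1 0.3 3.3
   vertex 5.3 0.2 1.7
  endloop
 endfacet
 facet normal 0.200 -0.820 0.536
  outer loop
   vertex 1.5 1.3 4.8
   vertex 5.3 0.2 1.7
   vertex 4.4 2.4 5.4
  endloop
 endfacet
 facet normal -0.787 0.589 -0.183
  outer loop
   vertex 1.5 1.3 4.8
   vertex 3.0 2.9 3.5
   vertex 1.1 0.3 3.3
  endloop
 endfacet
 facet normal -0.396 0.773 0.495
  outer loop
   vertex 1.5 1.3 4.8
   vertex 4.4 2.4 5.4
   vertex 3.0 2.9 3.5
  endloop
 endfacet
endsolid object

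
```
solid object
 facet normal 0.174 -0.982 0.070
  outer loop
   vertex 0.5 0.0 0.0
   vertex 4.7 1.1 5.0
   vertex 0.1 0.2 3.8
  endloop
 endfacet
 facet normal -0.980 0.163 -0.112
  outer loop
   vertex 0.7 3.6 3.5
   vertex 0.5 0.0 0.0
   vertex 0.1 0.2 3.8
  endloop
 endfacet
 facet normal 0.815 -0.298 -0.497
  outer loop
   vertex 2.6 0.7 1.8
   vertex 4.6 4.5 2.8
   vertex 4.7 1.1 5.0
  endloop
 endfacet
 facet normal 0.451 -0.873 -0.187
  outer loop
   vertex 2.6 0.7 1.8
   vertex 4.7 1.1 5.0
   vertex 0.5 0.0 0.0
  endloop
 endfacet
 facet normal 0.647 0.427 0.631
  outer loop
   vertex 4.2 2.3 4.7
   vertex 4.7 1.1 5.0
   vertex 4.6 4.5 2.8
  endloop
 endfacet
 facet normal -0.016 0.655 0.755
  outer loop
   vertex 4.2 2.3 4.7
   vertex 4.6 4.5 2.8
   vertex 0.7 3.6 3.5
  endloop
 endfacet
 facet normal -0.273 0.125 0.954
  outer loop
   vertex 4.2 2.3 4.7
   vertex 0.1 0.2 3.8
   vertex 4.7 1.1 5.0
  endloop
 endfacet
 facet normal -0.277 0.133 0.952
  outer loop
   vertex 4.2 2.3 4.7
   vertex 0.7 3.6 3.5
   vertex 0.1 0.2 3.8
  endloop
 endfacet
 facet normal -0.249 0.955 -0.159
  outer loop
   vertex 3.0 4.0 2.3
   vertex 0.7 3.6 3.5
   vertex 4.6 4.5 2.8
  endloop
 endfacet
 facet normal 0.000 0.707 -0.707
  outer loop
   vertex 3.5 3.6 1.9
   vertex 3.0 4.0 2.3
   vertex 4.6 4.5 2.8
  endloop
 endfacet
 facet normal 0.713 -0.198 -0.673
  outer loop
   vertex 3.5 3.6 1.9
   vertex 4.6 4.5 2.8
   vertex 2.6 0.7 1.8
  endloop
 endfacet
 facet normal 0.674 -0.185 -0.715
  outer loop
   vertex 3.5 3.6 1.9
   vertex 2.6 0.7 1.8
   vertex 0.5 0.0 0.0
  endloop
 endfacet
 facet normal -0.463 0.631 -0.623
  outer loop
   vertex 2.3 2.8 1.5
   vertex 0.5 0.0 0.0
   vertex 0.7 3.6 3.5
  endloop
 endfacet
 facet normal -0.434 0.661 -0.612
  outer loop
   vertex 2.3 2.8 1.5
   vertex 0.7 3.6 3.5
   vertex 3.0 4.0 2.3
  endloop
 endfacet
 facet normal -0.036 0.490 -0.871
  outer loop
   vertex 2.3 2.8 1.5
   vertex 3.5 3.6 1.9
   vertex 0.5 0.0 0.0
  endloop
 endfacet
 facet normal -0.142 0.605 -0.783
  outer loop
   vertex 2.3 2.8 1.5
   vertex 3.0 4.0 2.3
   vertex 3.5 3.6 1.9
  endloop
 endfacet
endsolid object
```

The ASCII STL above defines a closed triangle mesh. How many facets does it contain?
16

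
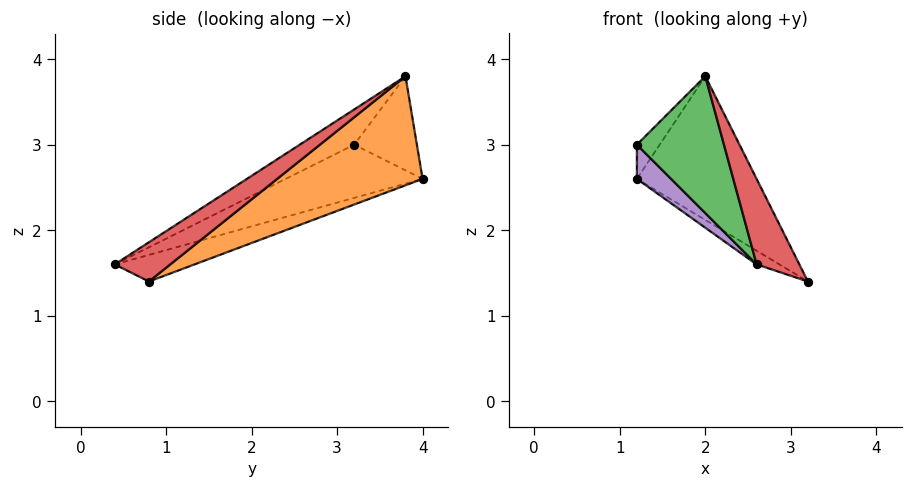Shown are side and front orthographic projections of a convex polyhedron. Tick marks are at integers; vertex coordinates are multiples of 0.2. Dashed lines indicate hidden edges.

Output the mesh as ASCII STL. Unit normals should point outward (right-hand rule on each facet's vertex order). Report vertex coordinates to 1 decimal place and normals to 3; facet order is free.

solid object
 facet normal -0.776 0.282 0.564
  outer loop
   vertex 1.2 4.0 2.6
   vertex 1.2 3.2 3.0
   vertex 2.0 3.8 3.8
  endloop
 endfacet
 facet normal 0.715 0.588 -0.378
  outer loop
   vertex 1.2 4.0 2.6
   vertex 2.0 3.8 3.8
   vertex 3.2 0.8 1.4
  endloop
 endfacet
 facet normal -0.345 -0.552 0.759
  outer loop
   vertex 2.6 0.4 1.6
   vertex 2.0 3.8 3.8
   vertex 1.2 3.2 3.0
  endloop
 endfacet
 facet normal 0.518 -0.398 0.757
  outer loop
   vertex 2.6 0.4 1.6
   vertex 3.2 0.8 1.4
   vertex 2.0 3.8 3.8
  endloop
 endfacet
 facet normal -0.873 -0.218 -0.436
  outer loop
   vertex 2.6 0.4 1.6
   vertex 1.2 3.2 3.0
   vertex 1.2 4.0 2.6
  endloop
 endfacet
 facet normal -0.379 0.108 -0.919
  outer loop
   vertex 2.6 0.4 1.6
   vertex 1.2 4.0 2.6
   vertex 3.2 0.8 1.4
  endloop
 endfacet
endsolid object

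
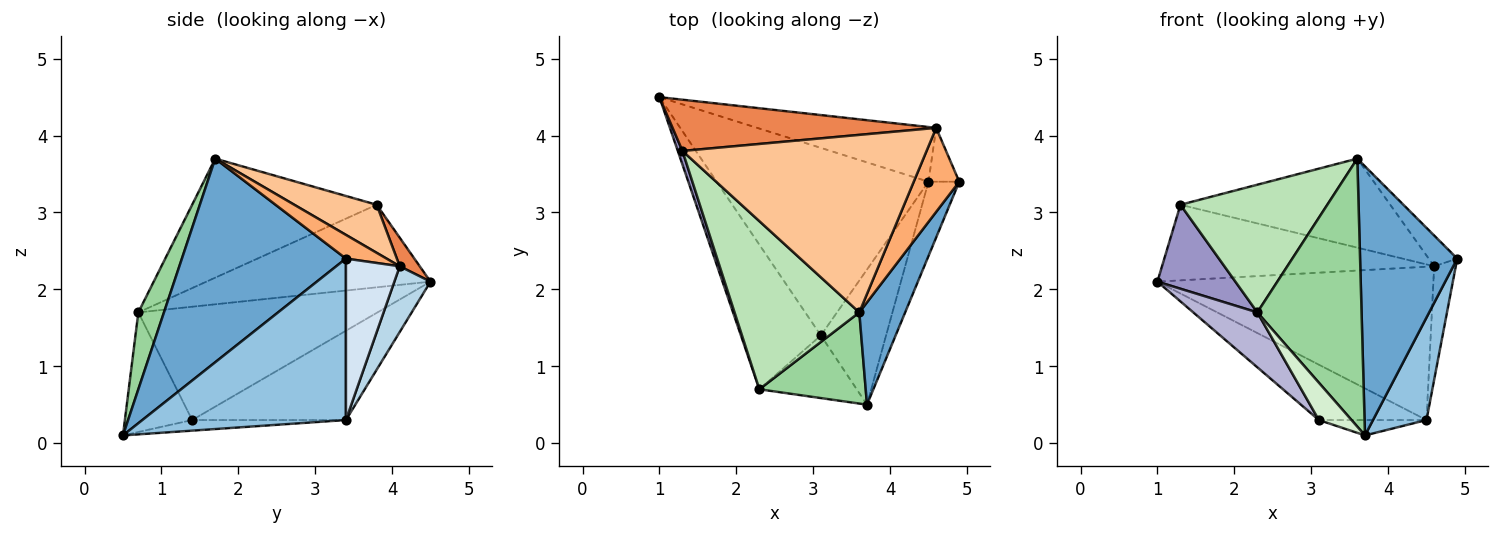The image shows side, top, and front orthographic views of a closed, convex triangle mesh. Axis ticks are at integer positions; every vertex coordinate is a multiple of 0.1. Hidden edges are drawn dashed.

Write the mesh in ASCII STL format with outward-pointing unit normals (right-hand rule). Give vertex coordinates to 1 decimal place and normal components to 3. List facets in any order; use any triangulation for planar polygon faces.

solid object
 facet normal 0.845 -0.500 0.190
  outer loop
   vertex 3.6 1.7 3.7
   vertex 3.7 0.5 0.1
   vertex 4.9 3.4 2.4
  endloop
 endfacet
 facet normal 0.951 -0.250 -0.181
  outer loop
   vertex 4.5 3.4 0.3
   vertex 4.9 3.4 2.4
   vertex 3.7 0.5 0.1
  endloop
 endfacet
 facet normal 0.122 0.935 -0.333
  outer loop
   vertex 4.6 4.1 2.3
   vertex 4.5 3.4 0.3
   vertex 1.0 4.5 2.1
  endloop
 endfacet
 facet normal 0.914 0.367 -0.174
  outer loop
   vertex 4.6 4.1 2.3
   vertex 4.9 3.4 2.4
   vertex 4.5 3.4 0.3
  endloop
 endfacet
 facet normal 0.061 0.826 0.560
  outer loop
   vertex 4.6 4.1 2.3
   vertex 1.0 4.5 2.1
   vertex 1.3 3.8 3.1
  endloop
 endfacet
 facet normal 0.440 0.309 0.843
  outer loop
   vertex 4.6 4.1 2.3
   vertex 3.6 1.7 3.7
   vertex 4.9 3.4 2.4
  endloop
 endfacet
 facet normal 0.173 0.441 0.880
  outer loop
   vertex 4.6 4.1 2.3
   vertex 1.3 3.8 3.1
   vertex 3.6 1.7 3.7
  endloop
 endfacet
 facet normal -0.375 0.262 -0.889
  outer loop
   vertex 3.1 1.4 0.3
   vertex 1.0 4.5 2.1
   vertex 4.5 3.4 0.3
  endloop
 endfacet
 facet normal -0.159 0.112 -0.981
  outer loop
   vertex 3.1 1.4 0.3
   vertex 4.5 3.4 0.3
   vertex 3.7 0.5 0.1
  endloop
 endfacet
 facet normal 0.227 -0.922 0.314
  outer loop
   vertex 2.3 0.7 1.7
   vertex 3.7 0.5 0.1
   vertex 3.6 1.7 3.7
  endloop
 endfacet
 facet normal -0.605 -0.482 0.634
  outer loop
   vertex 2.3 0.7 1.7
   vertex 3.6 1.7 3.7
   vertex 1.3 3.8 3.1
  endloop
 endfacet
 facet normal -0.726 -0.352 -0.591
  outer loop
   vertex 2.3 0.7 1.7
   vertex 3.1 1.4 0.3
   vertex 3.7 0.5 0.1
  endloop
 endfacet
 facet normal -0.943 -0.328 0.053
  outer loop
   vertex 2.3 0.7 1.7
   vertex 1.3 3.8 3.1
   vertex 1.0 4.5 2.1
  endloop
 endfacet
 facet normal -0.798 -0.214 -0.563
  outer loop
   vertex 2.3 0.7 1.7
   vertex 1.0 4.5 2.1
   vertex 3.1 1.4 0.3
  endloop
 endfacet
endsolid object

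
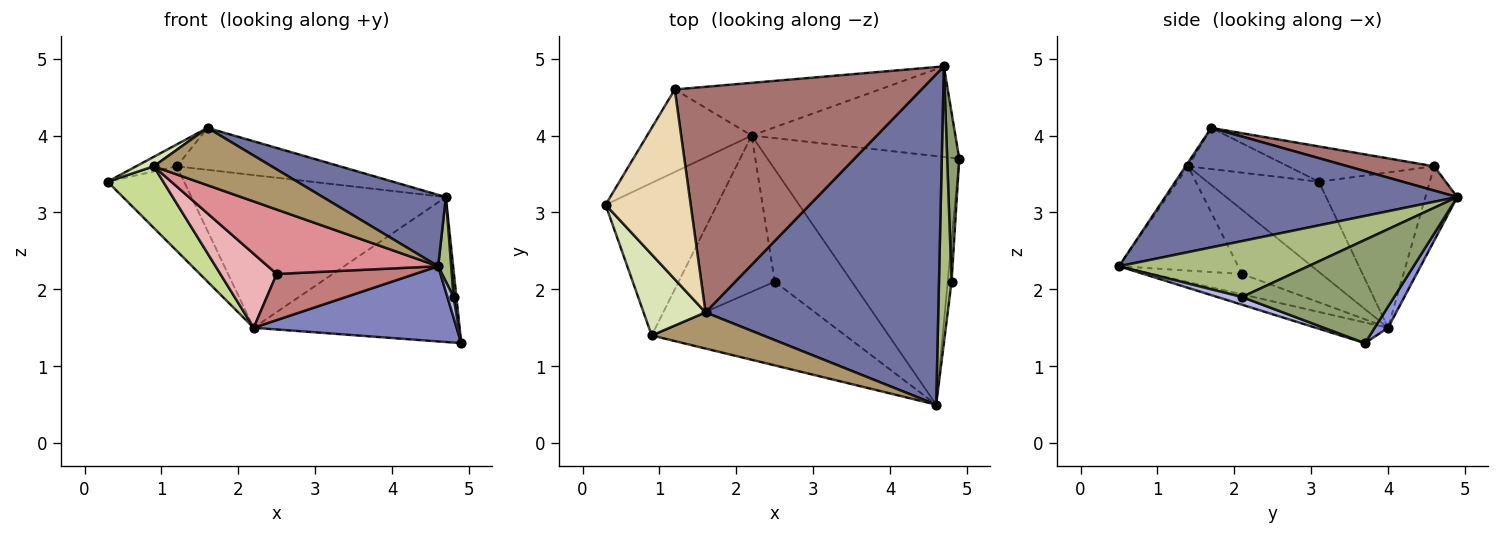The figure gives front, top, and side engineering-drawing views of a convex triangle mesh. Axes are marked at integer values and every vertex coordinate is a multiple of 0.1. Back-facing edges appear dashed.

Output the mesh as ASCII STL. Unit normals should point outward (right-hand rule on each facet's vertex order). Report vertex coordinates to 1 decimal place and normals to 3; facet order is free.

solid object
 facet normal 0.449 -0.189 0.874
  outer loop
   vertex 1.6 1.7 4.1
   vertex 4.6 0.5 2.3
   vertex 4.7 4.9 3.2
  endloop
 endfacet
 facet normal -0.103 -0.288 -0.952
  outer loop
   vertex 2.2 4.0 1.5
   vertex 4.9 3.7 1.3
   vertex 4.6 0.5 2.3
  endloop
 endfacet
 facet normal 0.055 0.847 -0.529
  outer loop
   vertex 2.2 4.0 1.5
   vertex 4.7 4.9 3.2
   vertex 4.9 3.7 1.3
  endloop
 endfacet
 facet normal 0.873 -0.218 -0.436
  outer loop
   vertex 4.8 2.1 1.9
   vertex 4.6 0.5 2.3
   vertex 4.9 3.7 1.3
  endloop
 endfacet
 facet normal 0.993 -0.018 0.116
  outer loop
   vertex 4.8 2.1 1.9
   vertex 4.9 3.7 1.3
   vertex 4.7 4.9 3.2
  endloop
 endfacet
 facet normal 0.973 -0.067 0.219
  outer loop
   vertex 4.8 2.1 1.9
   vertex 4.7 4.9 3.2
   vertex 4.6 0.5 2.3
  endloop
 endfacet
 facet normal -0.600 -0.299 -0.742
  outer loop
   vertex 0.9 1.4 3.6
   vertex 0.3 3.1 3.4
   vertex 2.2 4.0 1.5
  endloop
 endfacet
 facet normal -0.551 -0.097 0.829
  outer loop
   vertex 0.9 1.4 3.6
   vertex 1.6 1.7 4.1
   vertex 0.3 3.1 3.4
  endloop
 endfacet
 facet normal -0.018 -0.846 0.533
  outer loop
   vertex 0.9 1.4 3.6
   vertex 4.6 0.5 2.3
   vertex 1.6 1.7 4.1
  endloop
 endfacet
 facet normal -0.720 0.497 -0.485
  outer loop
   vertex 1.2 4.6 3.6
   vertex 2.2 4.0 1.5
   vertex 0.3 3.1 3.4
  endloop
 endfacet
 facet normal -0.118 0.939 -0.324
  outer loop
   vertex 1.2 4.6 3.6
   vertex 4.7 4.9 3.2
   vertex 2.2 4.0 1.5
  endloop
 endfacet
 facet normal -0.381 0.106 0.919
  outer loop
   vertex 1.2 4.6 3.6
   vertex 0.3 3.1 3.4
   vertex 1.6 1.7 4.1
  endloop
 endfacet
 facet normal 0.096 0.182 0.979
  outer loop
   vertex 1.2 4.6 3.6
   vertex 1.6 1.7 4.1
   vertex 4.7 4.9 3.2
  endloop
 endfacet
 facet normal -0.238 -0.369 -0.899
  outer loop
   vertex 2.5 2.1 2.2
   vertex 2.2 4.0 1.5
   vertex 4.6 0.5 2.3
  endloop
 endfacet
 facet normal -0.393 -0.561 -0.729
  outer loop
   vertex 2.5 2.1 2.2
   vertex 4.6 0.5 2.3
   vertex 0.9 1.4 3.6
  endloop
 endfacet
 facet normal -0.517 -0.367 -0.774
  outer loop
   vertex 2.5 2.1 2.2
   vertex 0.9 1.4 3.6
   vertex 2.2 4.0 1.5
  endloop
 endfacet
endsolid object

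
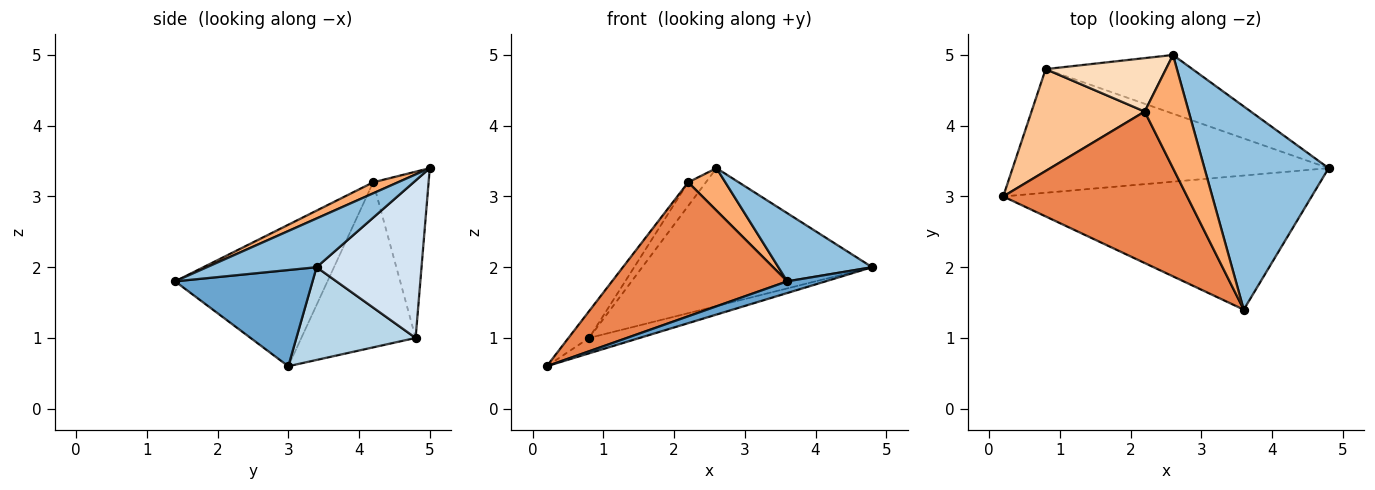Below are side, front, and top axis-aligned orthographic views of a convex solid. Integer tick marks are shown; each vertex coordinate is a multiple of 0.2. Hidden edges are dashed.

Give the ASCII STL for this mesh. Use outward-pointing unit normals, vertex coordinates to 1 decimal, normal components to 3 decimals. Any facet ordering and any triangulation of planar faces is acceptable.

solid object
 facet normal 0.297 -0.083 -0.951
  outer loop
   vertex 3.6 1.4 1.8
   vertex 0.2 3.0 0.6
   vertex 4.8 3.4 2.0
  endloop
 endfacet
 facet normal 0.349 -0.298 0.889
  outer loop
   vertex 2.6 5.0 3.4
   vertex 3.6 1.4 1.8
   vertex 4.8 3.4 2.0
  endloop
 endfacet
 facet normal 0.280 0.119 -0.953
  outer loop
   vertex 0.8 4.8 1.0
   vertex 4.8 3.4 2.0
   vertex 0.2 3.0 0.6
  endloop
 endfacet
 facet normal 0.387 0.848 -0.361
  outer loop
   vertex 0.8 4.8 1.0
   vertex 2.6 5.0 3.4
   vertex 4.8 3.4 2.0
  endloop
 endfacet
 facet normal -0.499 -0.574 0.649
  outer loop
   vertex 2.2 4.2 3.2
   vertex 0.2 3.0 0.6
   vertex 3.6 1.4 1.8
  endloop
 endfacet
 facet normal 0.228 -0.342 0.912
  outer loop
   vertex 2.2 4.2 3.2
   vertex 3.6 1.4 1.8
   vertex 2.6 5.0 3.4
  endloop
 endfacet
 facet normal -0.816 0.148 0.559
  outer loop
   vertex 2.2 4.2 3.2
   vertex 0.8 4.8 1.0
   vertex 0.2 3.0 0.6
  endloop
 endfacet
 facet normal -0.784 0.250 0.567
  outer loop
   vertex 2.2 4.2 3.2
   vertex 2.6 5.0 3.4
   vertex 0.8 4.8 1.0
  endloop
 endfacet
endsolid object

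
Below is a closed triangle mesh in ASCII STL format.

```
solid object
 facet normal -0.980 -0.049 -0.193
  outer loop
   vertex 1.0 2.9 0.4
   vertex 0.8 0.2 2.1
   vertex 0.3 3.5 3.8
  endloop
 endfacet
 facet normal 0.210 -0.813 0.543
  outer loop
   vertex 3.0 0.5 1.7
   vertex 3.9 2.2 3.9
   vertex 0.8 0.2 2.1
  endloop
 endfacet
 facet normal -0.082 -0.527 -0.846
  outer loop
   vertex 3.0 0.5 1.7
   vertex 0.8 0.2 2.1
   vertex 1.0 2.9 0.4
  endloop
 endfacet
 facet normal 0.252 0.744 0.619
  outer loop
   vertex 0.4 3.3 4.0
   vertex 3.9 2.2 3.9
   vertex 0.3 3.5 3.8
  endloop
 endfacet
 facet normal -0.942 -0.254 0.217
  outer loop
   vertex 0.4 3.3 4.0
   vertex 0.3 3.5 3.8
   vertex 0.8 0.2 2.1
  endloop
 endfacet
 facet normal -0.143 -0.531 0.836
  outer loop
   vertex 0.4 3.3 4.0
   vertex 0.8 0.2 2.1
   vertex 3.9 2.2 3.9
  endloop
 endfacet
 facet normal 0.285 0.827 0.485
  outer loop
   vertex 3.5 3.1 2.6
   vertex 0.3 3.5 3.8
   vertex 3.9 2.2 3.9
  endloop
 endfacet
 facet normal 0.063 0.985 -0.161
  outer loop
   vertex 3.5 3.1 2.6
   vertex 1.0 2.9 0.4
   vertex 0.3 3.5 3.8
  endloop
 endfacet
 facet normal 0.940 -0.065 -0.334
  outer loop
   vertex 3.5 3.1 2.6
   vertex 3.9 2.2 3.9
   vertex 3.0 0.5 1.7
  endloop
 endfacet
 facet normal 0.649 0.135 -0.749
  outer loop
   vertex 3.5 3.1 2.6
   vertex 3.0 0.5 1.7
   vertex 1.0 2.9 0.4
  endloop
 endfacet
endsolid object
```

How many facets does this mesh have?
10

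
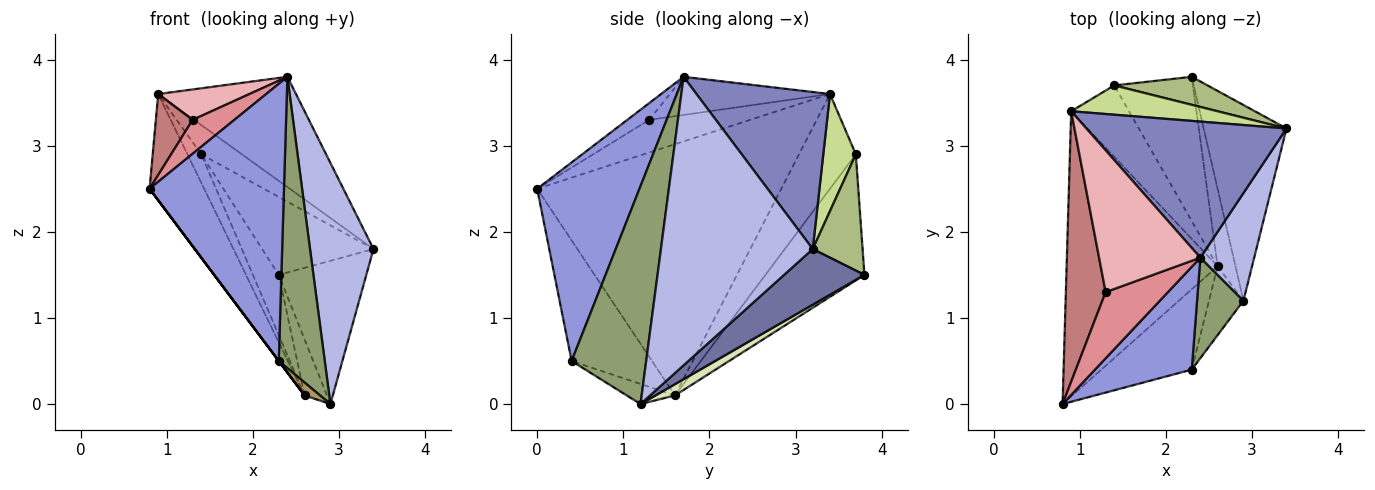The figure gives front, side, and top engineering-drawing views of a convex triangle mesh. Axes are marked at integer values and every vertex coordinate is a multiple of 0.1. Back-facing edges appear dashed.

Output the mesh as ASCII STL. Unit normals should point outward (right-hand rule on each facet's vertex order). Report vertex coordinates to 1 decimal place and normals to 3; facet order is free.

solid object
 facet normal 0.477 0.519 -0.709
  outer loop
   vertex 2.9 1.2 0.0
   vertex 2.3 3.8 1.5
   vertex 3.4 3.2 1.8
  endloop
 endfacet
 facet normal 0.521 0.537 0.663
  outer loop
   vertex 2.4 1.7 3.8
   vertex 3.4 3.2 1.8
   vertex 0.9 3.4 3.6
  endloop
 endfacet
 facet normal 0.581 -0.763 0.283
  outer loop
   vertex 2.4 1.7 3.8
   vertex 0.8 0.0 2.5
   vertex 2.3 0.4 0.5
  endloop
 endfacet
 facet normal 0.909 -0.380 0.170
  outer loop
   vertex 2.4 1.7 3.8
   vertex 2.9 1.2 0.0
   vertex 3.4 3.2 1.8
  endloop
 endfacet
 facet normal 0.837 -0.517 0.178
  outer loop
   vertex 2.4 1.7 3.8
   vertex 2.3 0.4 0.5
   vertex 2.9 1.2 0.0
  endloop
 endfacet
 facet normal 0.388 0.867 0.311
  outer loop
   vertex 1.4 3.7 2.9
   vertex 3.4 3.2 1.8
   vertex 2.3 3.8 1.5
  endloop
 endfacet
 facet normal 0.492 0.615 0.615
  outer loop
   vertex 1.4 3.7 2.9
   vertex 0.9 3.4 3.6
   vertex 3.4 3.2 1.8
  endloop
 endfacet
 facet normal 0.455 0.521 -0.722
  outer loop
   vertex 2.6 1.6 0.1
   vertex 2.3 3.8 1.5
   vertex 2.9 1.2 0.0
  endloop
 endfacet
 facet normal -0.497 -0.160 -0.853
  outer loop
   vertex 2.6 1.6 0.1
   vertex 2.9 1.2 0.0
   vertex 2.3 0.4 0.5
  endloop
 endfacet
 facet normal -0.800 0.000 -0.600
  outer loop
   vertex 2.6 1.6 0.1
   vertex 2.3 0.4 0.5
   vertex 0.8 0.0 2.5
  endloop
 endfacet
 facet normal -0.828 0.216 -0.517
  outer loop
   vertex 2.6 1.6 0.1
   vertex 1.4 3.7 2.9
   vertex 2.3 3.8 1.5
  endloop
 endfacet
 facet normal -0.842 0.188 -0.506
  outer loop
   vertex 2.6 1.6 0.1
   vertex 0.8 0.0 2.5
   vertex 0.9 3.4 3.6
  endloop
 endfacet
 facet normal -0.836 0.203 -0.510
  outer loop
   vertex 2.6 1.6 0.1
   vertex 0.9 3.4 3.6
   vertex 1.4 3.7 2.9
  endloop
 endfacet
 facet normal -0.619 -0.225 0.753
  outer loop
   vertex 1.3 1.3 3.3
   vertex 0.9 3.4 3.6
   vertex 0.8 0.0 2.5
  endloop
 endfacet
 facet normal -0.232 -0.443 0.866
  outer loop
   vertex 1.3 1.3 3.3
   vertex 0.8 0.0 2.5
   vertex 2.4 1.7 3.8
  endloop
 endfacet
 facet normal -0.345 -0.197 0.918
  outer loop
   vertex 1.3 1.3 3.3
   vertex 2.4 1.7 3.8
   vertex 0.9 3.4 3.6
  endloop
 endfacet
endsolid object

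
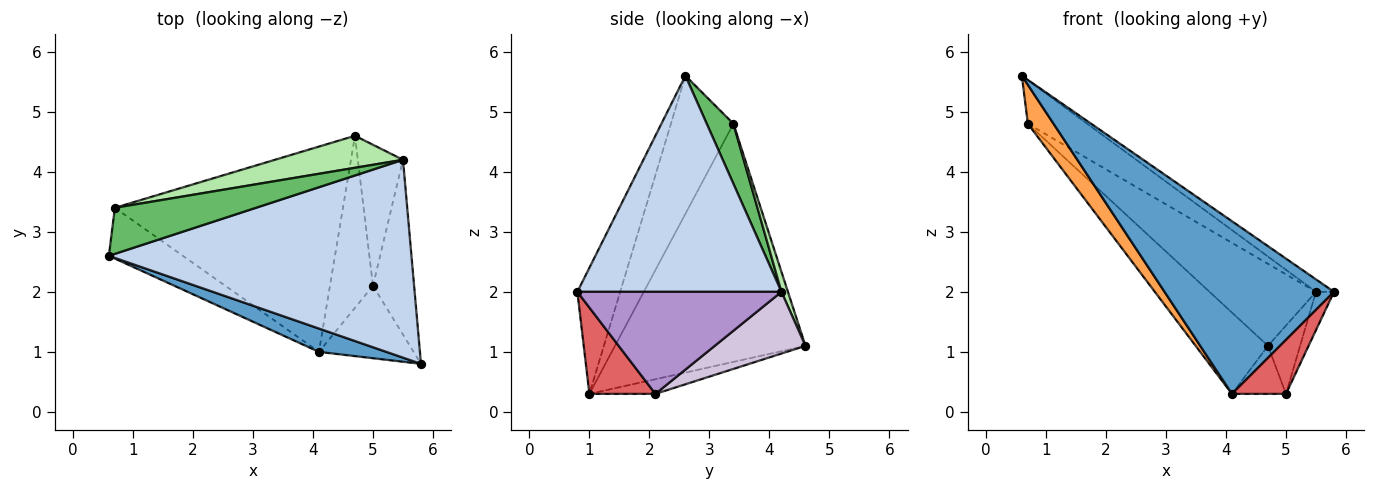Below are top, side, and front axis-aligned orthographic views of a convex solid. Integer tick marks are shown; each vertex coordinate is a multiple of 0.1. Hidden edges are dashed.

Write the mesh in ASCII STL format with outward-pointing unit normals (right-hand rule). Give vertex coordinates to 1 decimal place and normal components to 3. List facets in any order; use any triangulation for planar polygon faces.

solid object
 facet normal -0.243 -0.961 0.130
  outer loop
   vertex 4.1 1.0 0.3
   vertex 5.8 0.8 2.0
   vertex 0.6 2.6 5.6
  endloop
 endfacet
 facet normal 0.580 0.051 0.813
  outer loop
   vertex 5.5 4.2 2.0
   vertex 0.6 2.6 5.6
   vertex 5.8 0.8 2.0
  endloop
 endfacet
 facet normal -0.829 -0.341 -0.444
  outer loop
   vertex 0.7 3.4 4.8
   vertex 4.1 1.0 0.3
   vertex 0.6 2.6 5.6
  endloop
 endfacet
 facet normal -0.696 0.264 -0.667
  outer loop
   vertex 0.7 3.4 4.8
   vertex 4.7 4.6 1.1
   vertex 4.1 1.0 0.3
  endloop
 endfacet
 facet normal 0.295 0.657 0.694
  outer loop
   vertex 0.7 3.4 4.8
   vertex 0.6 2.6 5.6
   vertex 5.5 4.2 2.0
  endloop
 endfacet
 facet normal 0.057 0.930 0.363
  outer loop
   vertex 0.7 3.4 4.8
   vertex 5.5 4.2 2.0
   vertex 4.7 4.6 1.1
  endloop
 endfacet
 facet normal 0.590 -0.483 -0.647
  outer loop
   vertex 5.0 2.1 0.3
   vertex 5.8 0.8 2.0
   vertex 4.1 1.0 0.3
  endloop
 endfacet
 facet normal -0.312 0.255 -0.915
  outer loop
   vertex 5.0 2.1 0.3
   vertex 4.1 1.0 0.3
   vertex 4.7 4.6 1.1
  endloop
 endfacet
 facet normal 0.924 0.082 -0.373
  outer loop
   vertex 5.0 2.1 0.3
   vertex 5.5 4.2 2.0
   vertex 5.8 0.8 2.0
  endloop
 endfacet
 facet normal 0.776 0.275 -0.568
  outer loop
   vertex 5.0 2.1 0.3
   vertex 4.7 4.6 1.1
   vertex 5.5 4.2 2.0
  endloop
 endfacet
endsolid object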